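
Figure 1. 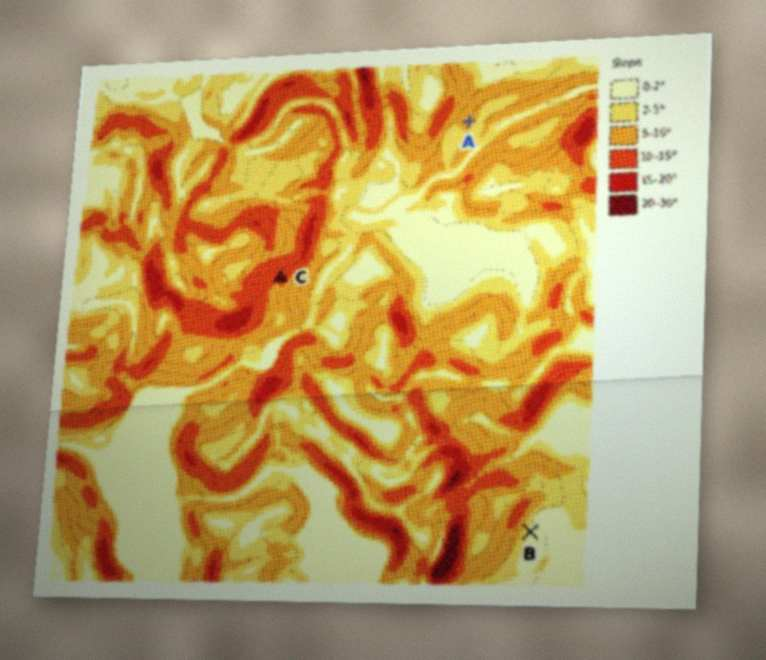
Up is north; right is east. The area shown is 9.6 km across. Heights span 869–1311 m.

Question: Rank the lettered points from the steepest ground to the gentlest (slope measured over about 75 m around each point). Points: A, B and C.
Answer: C A B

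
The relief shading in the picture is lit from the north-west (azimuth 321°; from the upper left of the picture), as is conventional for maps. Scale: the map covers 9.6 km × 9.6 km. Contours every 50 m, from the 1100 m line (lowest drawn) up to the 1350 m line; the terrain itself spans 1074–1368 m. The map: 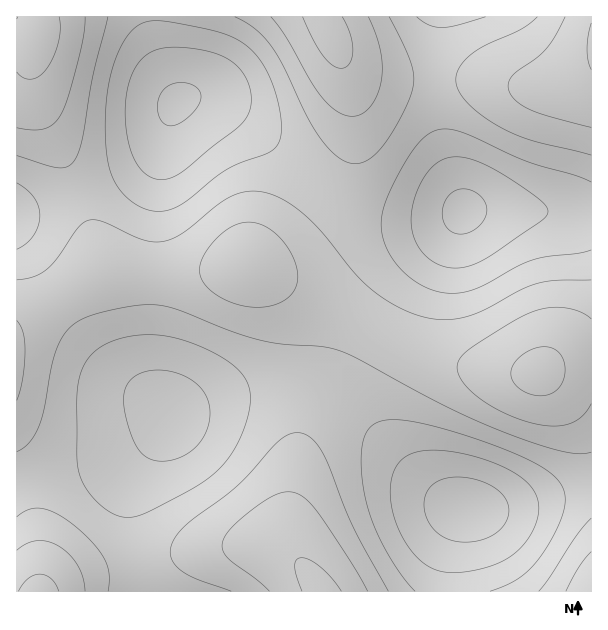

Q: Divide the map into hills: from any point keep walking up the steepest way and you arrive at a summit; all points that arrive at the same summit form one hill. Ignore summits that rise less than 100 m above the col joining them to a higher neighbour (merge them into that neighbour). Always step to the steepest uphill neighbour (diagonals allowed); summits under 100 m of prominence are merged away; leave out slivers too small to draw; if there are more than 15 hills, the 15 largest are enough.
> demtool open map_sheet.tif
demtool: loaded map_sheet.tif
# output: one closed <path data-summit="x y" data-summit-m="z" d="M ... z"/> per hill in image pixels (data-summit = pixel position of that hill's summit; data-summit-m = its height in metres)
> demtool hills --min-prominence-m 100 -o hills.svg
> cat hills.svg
<path data-summit="539 372" data-summit-m="1362" d="M204 98l-19 0-8 4-20 45-8 10-14 11-55 25-64 20 0 269 79-16 28-9 26-17 19-18 3-8 44-16 55-12 33 0 18 5 18 9 12 9 71 72 22 18 18 9 41 0 79-21 9 0 1-271-76-6-45 0-27 7-19 1-33-1-24-5-35-14-90-78-22-16z"/><path data-summit="321 591" data-summit-m="1362" d="M303 386l-33 0-27 5-28 7-45 16 0 5-6 12-26 39-8 22 2 47 12 53 302-1 2-30 6-27 9-21 5-4-16-5-20-14-32-31-38-41-23-18-18-9z"/><path data-summit="329 30" data-summit-m="1364" d="M438 16l-283 0-1 11 4 23 19 52 8-4 19 0 24 11 42 33 44 40 33 23 34 11 44 2 19-1 19-5 0-6-19-56-8-34-2-68z"/><path data-summit="591 45" data-summit-m="1354" d="M591 16l-152 1-5 31 2 68 8 34 20 61 52-1 59 6 17-1z"/><path data-summit="38 32" data-summit-m="1368" d="M153 16l-137 1 1 195 46-13 53-21 24-14 17-17 9-18 8-22 2-3 0-8-18-46z"/><path data-summit="39 591" data-summit-m="1364" d="M167 422l-18 18-26 17-28 9-44 8-35 9 1 109 127-1-12-52-2-47 8-22 26-39z"/><path data-summit="591 591" data-summit-m="1346" d="M591 487l-9 0-79 21-35 0-5 5-9 21-6 27-2 30 145 1z"/>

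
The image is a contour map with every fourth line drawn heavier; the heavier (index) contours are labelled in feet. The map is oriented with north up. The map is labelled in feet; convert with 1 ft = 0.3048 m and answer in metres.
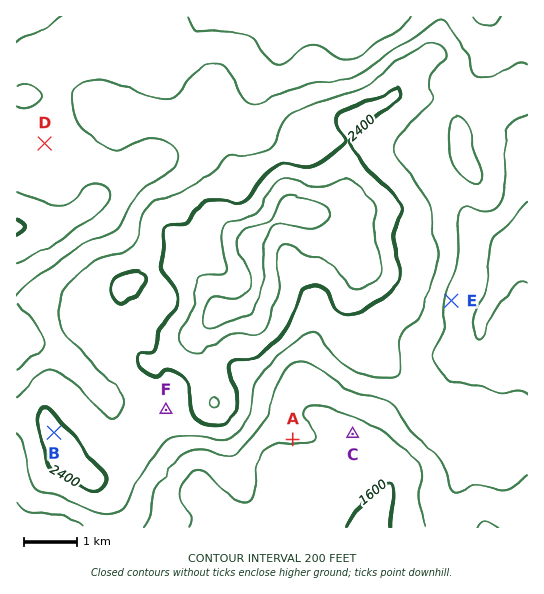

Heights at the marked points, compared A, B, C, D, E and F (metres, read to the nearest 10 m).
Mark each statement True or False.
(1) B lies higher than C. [True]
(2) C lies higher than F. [False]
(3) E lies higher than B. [False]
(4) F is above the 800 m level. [False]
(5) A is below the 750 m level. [True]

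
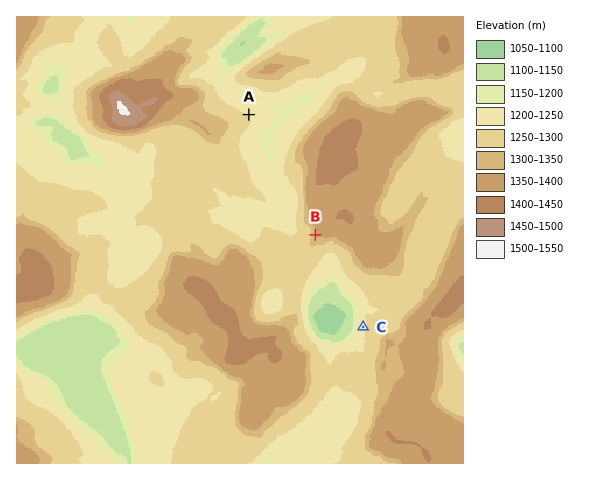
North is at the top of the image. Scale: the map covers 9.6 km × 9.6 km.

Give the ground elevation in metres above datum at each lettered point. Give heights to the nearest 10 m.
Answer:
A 1230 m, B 1350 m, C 1210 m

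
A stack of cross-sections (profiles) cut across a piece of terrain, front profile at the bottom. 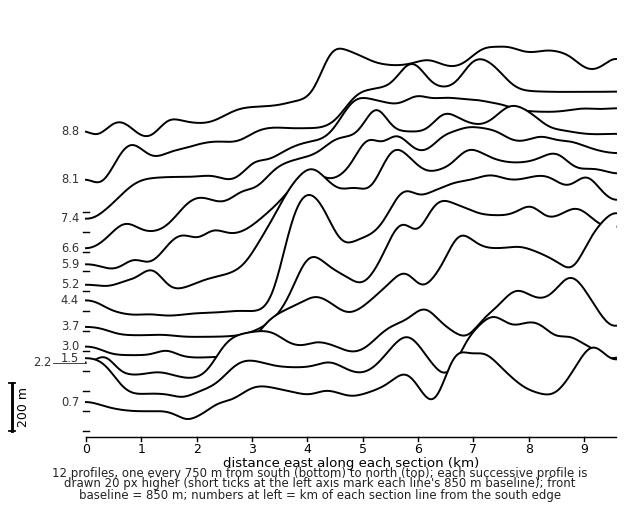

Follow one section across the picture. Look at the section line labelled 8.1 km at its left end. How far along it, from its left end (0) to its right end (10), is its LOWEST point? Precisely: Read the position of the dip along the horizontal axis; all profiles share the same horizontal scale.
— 0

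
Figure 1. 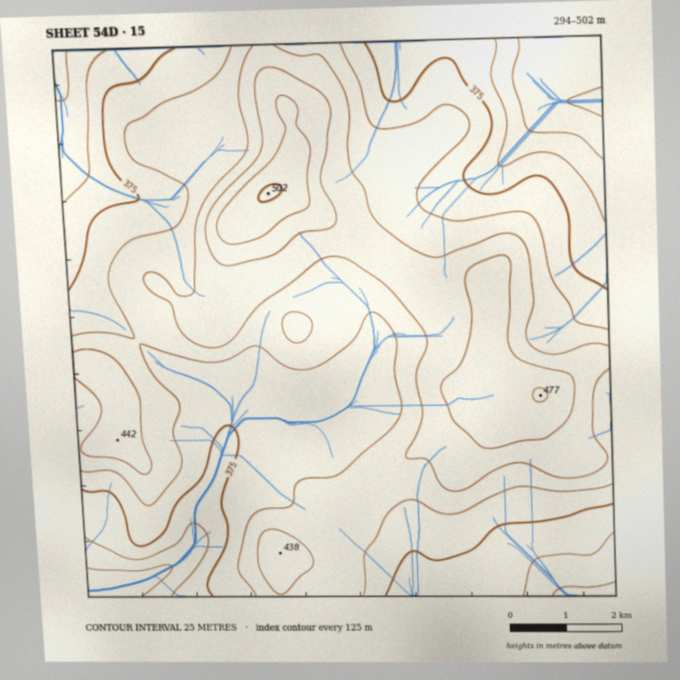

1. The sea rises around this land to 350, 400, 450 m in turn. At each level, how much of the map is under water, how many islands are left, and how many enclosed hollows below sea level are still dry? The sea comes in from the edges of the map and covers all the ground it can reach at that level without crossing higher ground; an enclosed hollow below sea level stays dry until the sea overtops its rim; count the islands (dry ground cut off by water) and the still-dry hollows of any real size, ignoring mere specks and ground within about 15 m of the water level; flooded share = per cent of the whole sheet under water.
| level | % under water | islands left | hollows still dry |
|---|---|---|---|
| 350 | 9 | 0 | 0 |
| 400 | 47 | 0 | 0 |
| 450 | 91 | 2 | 0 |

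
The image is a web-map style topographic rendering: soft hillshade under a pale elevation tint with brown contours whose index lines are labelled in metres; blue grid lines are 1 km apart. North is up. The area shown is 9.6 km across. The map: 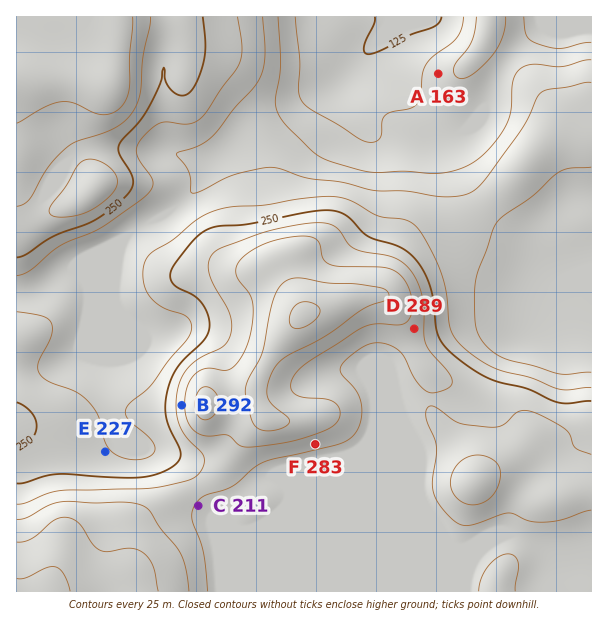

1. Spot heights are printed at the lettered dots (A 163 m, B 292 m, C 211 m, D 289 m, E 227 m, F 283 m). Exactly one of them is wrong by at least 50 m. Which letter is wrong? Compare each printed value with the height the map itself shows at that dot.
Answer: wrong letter C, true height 273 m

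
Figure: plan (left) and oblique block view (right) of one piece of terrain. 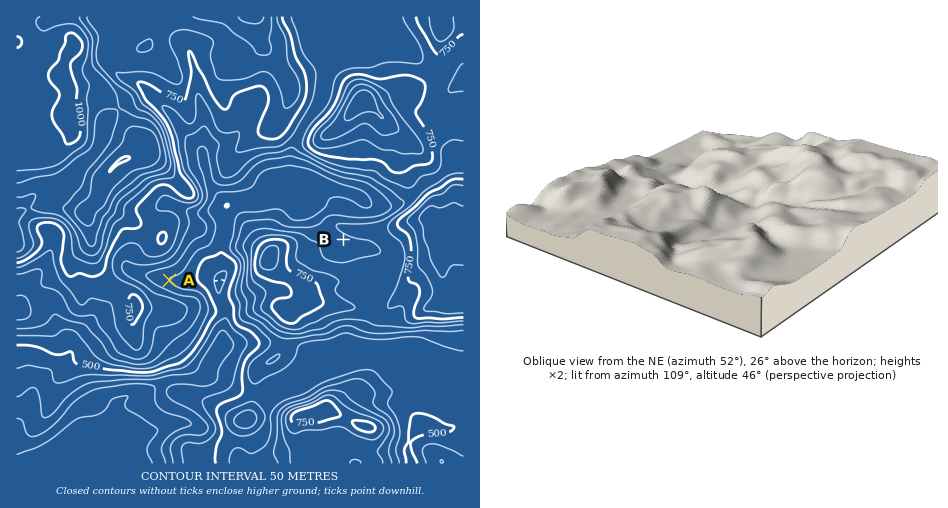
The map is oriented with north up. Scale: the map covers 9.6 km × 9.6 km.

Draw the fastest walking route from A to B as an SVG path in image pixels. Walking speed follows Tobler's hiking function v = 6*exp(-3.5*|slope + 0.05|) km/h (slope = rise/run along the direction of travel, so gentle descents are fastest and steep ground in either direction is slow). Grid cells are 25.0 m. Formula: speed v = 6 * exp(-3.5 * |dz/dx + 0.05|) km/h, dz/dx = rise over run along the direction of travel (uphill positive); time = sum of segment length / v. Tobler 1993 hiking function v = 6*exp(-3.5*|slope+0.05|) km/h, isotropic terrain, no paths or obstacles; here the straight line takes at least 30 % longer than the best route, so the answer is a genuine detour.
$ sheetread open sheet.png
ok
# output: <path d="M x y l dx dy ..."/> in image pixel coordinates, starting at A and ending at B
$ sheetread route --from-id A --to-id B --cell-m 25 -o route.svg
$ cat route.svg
<path d="M169 280l16-7 15-15 7-3 3 0 17-9 12-12 5-3 58 0 5 3 13 0 9 4 8 0 3 1 3 0"/>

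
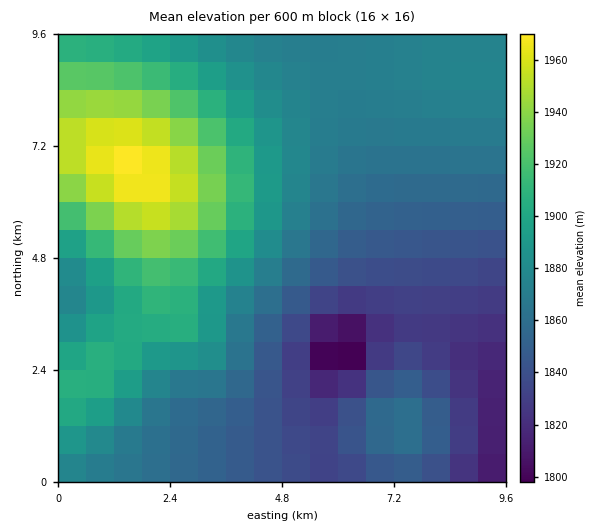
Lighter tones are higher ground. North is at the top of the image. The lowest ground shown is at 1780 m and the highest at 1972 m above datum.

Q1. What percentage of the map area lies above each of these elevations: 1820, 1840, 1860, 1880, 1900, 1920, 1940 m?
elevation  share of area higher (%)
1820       96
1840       81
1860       62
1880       36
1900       24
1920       13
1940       8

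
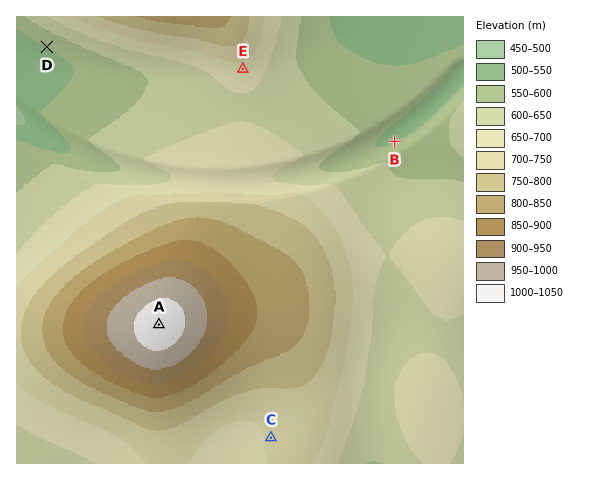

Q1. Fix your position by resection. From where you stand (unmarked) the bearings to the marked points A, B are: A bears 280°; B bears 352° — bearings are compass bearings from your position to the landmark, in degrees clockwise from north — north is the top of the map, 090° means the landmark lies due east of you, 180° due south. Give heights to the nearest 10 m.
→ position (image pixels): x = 427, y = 372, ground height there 670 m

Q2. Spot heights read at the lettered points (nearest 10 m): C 710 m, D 550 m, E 680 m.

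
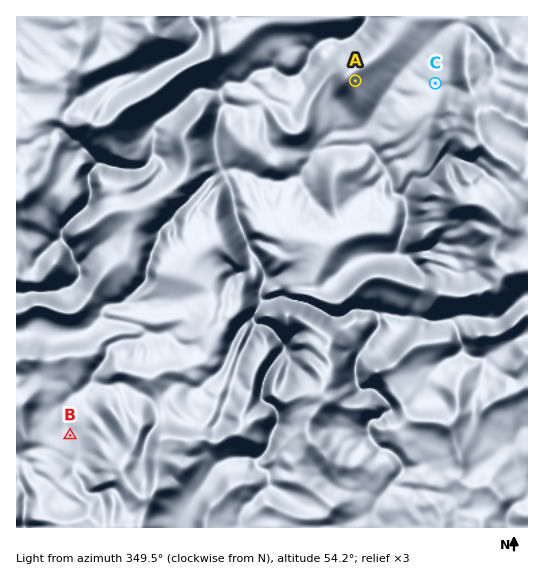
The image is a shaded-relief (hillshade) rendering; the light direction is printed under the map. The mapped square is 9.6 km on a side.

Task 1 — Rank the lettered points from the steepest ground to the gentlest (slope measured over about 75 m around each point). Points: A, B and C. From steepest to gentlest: A C B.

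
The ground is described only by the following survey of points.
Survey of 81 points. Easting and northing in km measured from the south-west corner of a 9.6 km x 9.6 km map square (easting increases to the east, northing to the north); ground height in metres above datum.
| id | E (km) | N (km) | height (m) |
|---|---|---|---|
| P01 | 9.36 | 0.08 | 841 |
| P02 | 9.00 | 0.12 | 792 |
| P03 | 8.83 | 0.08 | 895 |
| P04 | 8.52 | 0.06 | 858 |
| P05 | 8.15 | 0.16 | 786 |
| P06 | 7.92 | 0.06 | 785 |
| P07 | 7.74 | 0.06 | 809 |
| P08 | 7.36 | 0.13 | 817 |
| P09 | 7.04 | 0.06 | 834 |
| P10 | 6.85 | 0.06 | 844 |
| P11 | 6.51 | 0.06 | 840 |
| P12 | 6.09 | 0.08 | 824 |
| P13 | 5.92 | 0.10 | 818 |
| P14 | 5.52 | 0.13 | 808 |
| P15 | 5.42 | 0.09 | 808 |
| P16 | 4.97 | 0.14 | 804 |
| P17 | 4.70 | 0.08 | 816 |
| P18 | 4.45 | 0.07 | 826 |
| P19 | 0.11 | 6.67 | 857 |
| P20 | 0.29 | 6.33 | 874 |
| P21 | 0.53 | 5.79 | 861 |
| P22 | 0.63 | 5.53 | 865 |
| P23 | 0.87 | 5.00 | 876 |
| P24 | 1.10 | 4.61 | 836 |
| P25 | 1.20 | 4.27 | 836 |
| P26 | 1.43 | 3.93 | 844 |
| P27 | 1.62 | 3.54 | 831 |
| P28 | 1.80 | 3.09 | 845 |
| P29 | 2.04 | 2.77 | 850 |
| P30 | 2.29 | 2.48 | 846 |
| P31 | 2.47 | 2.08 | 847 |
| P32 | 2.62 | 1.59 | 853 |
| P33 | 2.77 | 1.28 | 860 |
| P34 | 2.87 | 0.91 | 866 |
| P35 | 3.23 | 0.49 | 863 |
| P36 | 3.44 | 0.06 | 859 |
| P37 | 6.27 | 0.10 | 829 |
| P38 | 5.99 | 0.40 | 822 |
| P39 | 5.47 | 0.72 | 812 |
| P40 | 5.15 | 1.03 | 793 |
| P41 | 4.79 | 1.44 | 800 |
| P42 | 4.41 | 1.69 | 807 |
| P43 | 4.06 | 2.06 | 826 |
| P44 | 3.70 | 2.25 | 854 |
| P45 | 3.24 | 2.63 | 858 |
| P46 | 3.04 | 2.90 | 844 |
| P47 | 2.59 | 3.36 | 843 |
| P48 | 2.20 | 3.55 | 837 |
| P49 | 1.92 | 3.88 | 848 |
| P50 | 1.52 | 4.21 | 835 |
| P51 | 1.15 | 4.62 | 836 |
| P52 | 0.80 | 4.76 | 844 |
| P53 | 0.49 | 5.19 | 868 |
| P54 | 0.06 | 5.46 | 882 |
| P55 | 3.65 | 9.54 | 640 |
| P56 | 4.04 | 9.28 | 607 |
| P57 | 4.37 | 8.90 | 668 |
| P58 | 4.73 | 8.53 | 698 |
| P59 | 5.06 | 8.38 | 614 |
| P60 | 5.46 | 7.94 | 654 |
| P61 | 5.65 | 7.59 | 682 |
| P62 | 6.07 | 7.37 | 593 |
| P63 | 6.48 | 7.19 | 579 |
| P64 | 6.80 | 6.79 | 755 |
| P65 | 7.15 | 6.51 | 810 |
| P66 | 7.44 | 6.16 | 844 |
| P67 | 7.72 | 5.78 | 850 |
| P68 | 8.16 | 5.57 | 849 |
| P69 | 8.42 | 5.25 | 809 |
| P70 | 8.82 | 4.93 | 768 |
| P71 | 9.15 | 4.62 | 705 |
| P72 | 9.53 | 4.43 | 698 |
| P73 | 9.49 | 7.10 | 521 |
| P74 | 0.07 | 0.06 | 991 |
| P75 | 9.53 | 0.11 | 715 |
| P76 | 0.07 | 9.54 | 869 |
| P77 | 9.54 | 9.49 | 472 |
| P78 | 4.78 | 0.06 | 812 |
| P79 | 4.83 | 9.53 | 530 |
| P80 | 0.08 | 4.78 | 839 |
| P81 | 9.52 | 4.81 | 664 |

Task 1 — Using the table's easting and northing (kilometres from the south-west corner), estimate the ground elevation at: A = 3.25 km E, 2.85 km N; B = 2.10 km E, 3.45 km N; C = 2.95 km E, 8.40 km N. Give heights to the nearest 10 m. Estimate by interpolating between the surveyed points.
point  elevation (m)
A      850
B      840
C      860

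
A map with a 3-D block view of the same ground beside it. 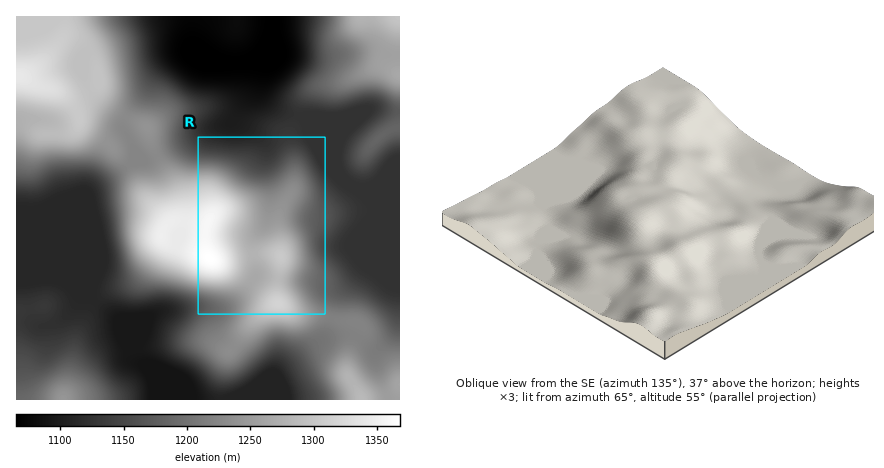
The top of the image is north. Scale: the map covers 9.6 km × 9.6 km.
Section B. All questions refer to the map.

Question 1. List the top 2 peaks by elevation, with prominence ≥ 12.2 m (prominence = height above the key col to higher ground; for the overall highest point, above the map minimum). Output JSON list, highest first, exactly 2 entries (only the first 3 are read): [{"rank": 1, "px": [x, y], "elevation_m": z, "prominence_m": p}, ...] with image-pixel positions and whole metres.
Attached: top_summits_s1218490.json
[{"rank": 1, "px": [210, 258], "elevation_m": 1368, "prominence_m": 303}, {"rank": 2, "px": [278, 304], "elevation_m": 1316, "prominence_m": 38}]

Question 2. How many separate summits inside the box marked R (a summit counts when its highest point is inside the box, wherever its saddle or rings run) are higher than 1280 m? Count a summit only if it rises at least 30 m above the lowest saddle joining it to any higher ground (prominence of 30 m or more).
2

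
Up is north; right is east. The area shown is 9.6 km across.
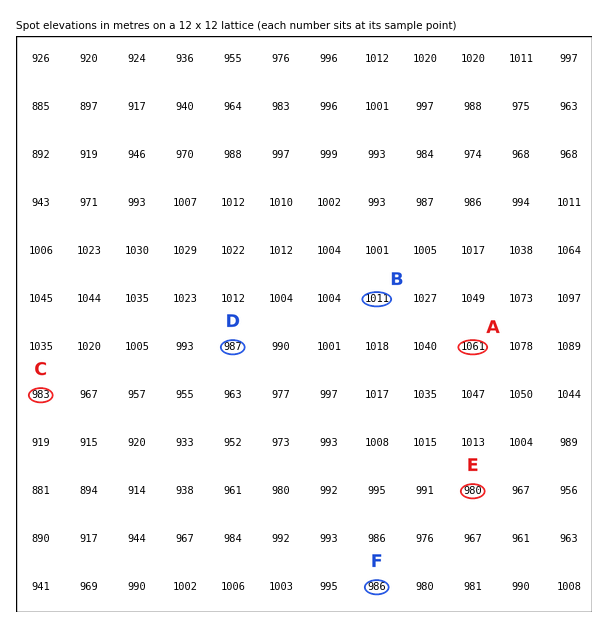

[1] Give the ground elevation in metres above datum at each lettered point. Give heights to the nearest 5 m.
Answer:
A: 1060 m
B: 1010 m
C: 985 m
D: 985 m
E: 980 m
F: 985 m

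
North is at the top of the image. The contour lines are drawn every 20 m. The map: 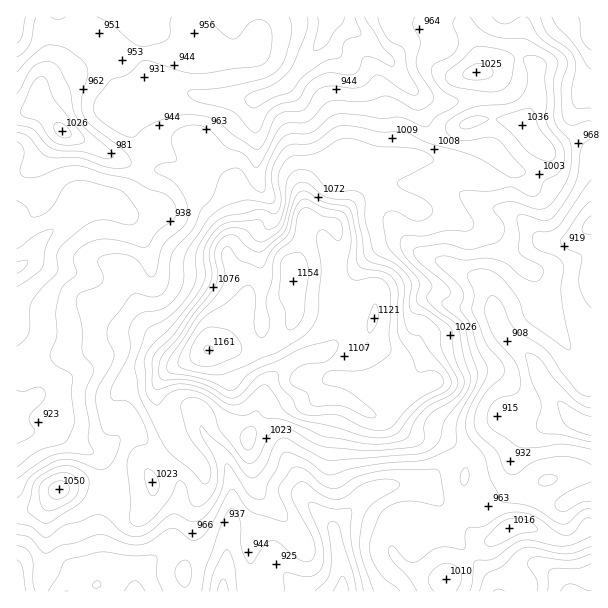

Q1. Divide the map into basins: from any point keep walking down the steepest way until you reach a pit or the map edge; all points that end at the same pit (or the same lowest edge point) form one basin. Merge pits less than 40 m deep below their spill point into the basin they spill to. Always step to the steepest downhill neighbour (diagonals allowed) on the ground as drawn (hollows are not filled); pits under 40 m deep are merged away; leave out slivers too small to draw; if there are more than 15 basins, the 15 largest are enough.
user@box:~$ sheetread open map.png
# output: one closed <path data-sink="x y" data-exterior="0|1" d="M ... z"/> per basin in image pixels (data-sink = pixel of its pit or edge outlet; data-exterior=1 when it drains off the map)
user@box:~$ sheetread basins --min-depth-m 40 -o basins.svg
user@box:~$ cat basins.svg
<path data-sink="591 426" data-exterior="1" d="M527 60l-18 0-21 12-8 0 6 1 8 11 2 24 3 11-20 1-16 6-3 20-7 22-13-6-15-4-42 5-29-12-12 0-13 9-17 17-5 8-3 13 2 24-4 21-2 12-8 15 0 12 4 2 42 6 12 8 24 7 0 12-4 10-3 20-7 7-12 6-24 7-20 10 19 20 16 0 9 3 27 16 15 4 12 10 9 4 23 2 10 3 9 6 7 7 6 12 0 60 10 12 9 5 9-1 13-11 8-3 12 0 24 12 18 3 7-3 11-10 5-1 0-396-7-1-34 20-9-2-13-13-7-10 14-27 2-29-5-7z"/><path data-sink="330 17" data-exterior="1" d="M462 16l-445 0-1 95 8 1 14-8 27 29 61 30 20 6 16 0 15 6 35 35 14 21 3 9-1 18 7 17 11 15 0 10-4 6 6-4 27 0 10-4 7-10 0-18 8-15 4-21 0-36 3-13 5-8 17-17 13-9 12 0 29 12 42-5 27 8 8-20 3-20 16-6 20-1-3-11-2-24-8-11-10-1 4-3-2-16-15-29z"/><path data-sink="17 267" data-exterior="1" d="M38 104l-9 6-13 3 1 398 9 0 15-5 18-16 22-8 23 0 30-6 16 2 1-5 27-27-21-44-1-9 2-10 18-17 13-5 20-12 7-1 13-15 17-33 0-10-11-15-7-17 1-18-5-12-12-18-29-30-15-10-22-1-20-6-61-30z"/><path data-sink="342 591" data-exterior="1" d="M305 378l-4 2-5 12-8 8-16 8-13 9-11 20 0 16 5 26 7 18 0 7-10 39 0 17 6 22 0 9 188 1 1-11 29-29 14-10-12-6-10-12 0-60-3-8-10-11-9-6-10-3-23-2-9-4-12-10-15-4-27-16-9-3-16 0z"/><path data-sink="222 591" data-exterior="1" d="M294 283l-2 1 0 10 3 9 0 12-7 15-13 14-14 6-52-1-11 7-27 12-14 18 0 16 17 36 26 27 5 11-1 12-10 19-1 32-9 28 0 20 2 5 70-1 0-9-6-22 0-17 10-39 0-7-7-18-5-26 0-16 11-20 13-9 16-8 8-8 5-12 4-4 43-16 12-6 7-7 3-20 4-10 0-13-24-6-12-8-27-2z"/><path data-sink="17 591" data-exterior="1" d="M179 445l-28 28-1 5-16-2-30 6-23 0-22 8-18 16-15 5-9 0-1 80 169 1-1-25 9-28 1-32 10-19 1-12-5-11z"/><path data-sink="591 32" data-exterior="1" d="M591 16l-128 1 0 7 15 29 2 16-3 4 11-1 21-12 18 0 9 6 0 32-14 27 7 10 16 15 10-2 30-18 7-1z"/><path data-sink="572 591" data-exterior="1" d="M527 526l-17 2-28 18-37 35 0 10 146 1 1-64-5 0-14 12-13 1z"/>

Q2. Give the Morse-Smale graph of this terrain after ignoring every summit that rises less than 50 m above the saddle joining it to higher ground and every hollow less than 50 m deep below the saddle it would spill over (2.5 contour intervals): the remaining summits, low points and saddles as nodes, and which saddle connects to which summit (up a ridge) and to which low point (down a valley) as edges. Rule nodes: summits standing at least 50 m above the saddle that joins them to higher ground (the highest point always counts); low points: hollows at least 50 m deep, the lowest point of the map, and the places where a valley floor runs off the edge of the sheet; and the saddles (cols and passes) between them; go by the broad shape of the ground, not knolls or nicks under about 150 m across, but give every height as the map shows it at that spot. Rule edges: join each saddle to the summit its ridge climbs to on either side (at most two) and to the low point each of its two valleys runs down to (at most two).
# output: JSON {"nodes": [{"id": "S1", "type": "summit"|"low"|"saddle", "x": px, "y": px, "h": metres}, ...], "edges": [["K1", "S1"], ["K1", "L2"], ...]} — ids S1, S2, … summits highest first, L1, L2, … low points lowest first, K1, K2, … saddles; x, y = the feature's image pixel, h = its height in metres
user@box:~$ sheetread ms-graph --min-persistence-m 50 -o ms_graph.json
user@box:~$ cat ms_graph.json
{"nodes": [
{"id": "S1", "type": "summit", "x": 209, "y": 350, "h": 1161},
{"id": "S2", "type": "summit", "x": 59, "y": 491, "h": 1050},
{"id": "S3", "type": "summit", "x": 62, "y": 131, "h": 1026},
{"id": "L1", "type": "low", "x": 591, "y": 426, "h": 866},
{"id": "L2", "type": "low", "x": 329, "y": 17, "h": 867},
{"id": "L3", "type": "low", "x": 341, "y": 591, "h": 872},
{"id": "L4", "type": "low", "x": 17, "y": 267, "h": 876},
{"id": "L5", "type": "low", "x": 591, "y": 32, "h": 884},
{"id": "L6", "type": "low", "x": 572, "y": 591, "h": 892},
{"id": "K1", "type": "saddle", "x": 402, "y": 386, "h": 1084},
{"id": "K2", "type": "saddle", "x": 512, "y": 183, "h": 1001},
{"id": "K3", "type": "saddle", "x": 107, "y": 482, "h": 986},
{"id": "K4", "type": "saddle", "x": 572, "y": 539, "h": 983},
{"id": "K5", "type": "saddle", "x": 470, "y": 555, "h": 982},
{"id": "K6", "type": "saddle", "x": 464, "y": 510, "h": 975},
{"id": "K7", "type": "saddle", "x": 591, "y": 129, "h": 967},
{"id": "K8", "type": "saddle", "x": 141, "y": 168, "h": 956}],
"edges": [["K1", "S1"], ["K1", "L2"], ["K1", "L1"], ["K2", "S1"], ["K2", "L2"], ["K2", "L1"], ["K3", "S1"], ["K3", "S2"], ["K3", "L3"], ["K3", "L4"], ["K4", "S1"], ["K4", "L1"], ["K4", "L6"], ["K5", "S1"], ["K5", "L3"], ["K5", "L6"], ["K6", "S1"], ["K6", "L1"], ["K6", "L3"], ["K7", "S1"], ["K7", "L1"], ["K7", "L5"], ["K8", "S1"], ["K8", "S3"], ["K8", "L2"], ["K8", "L4"]]}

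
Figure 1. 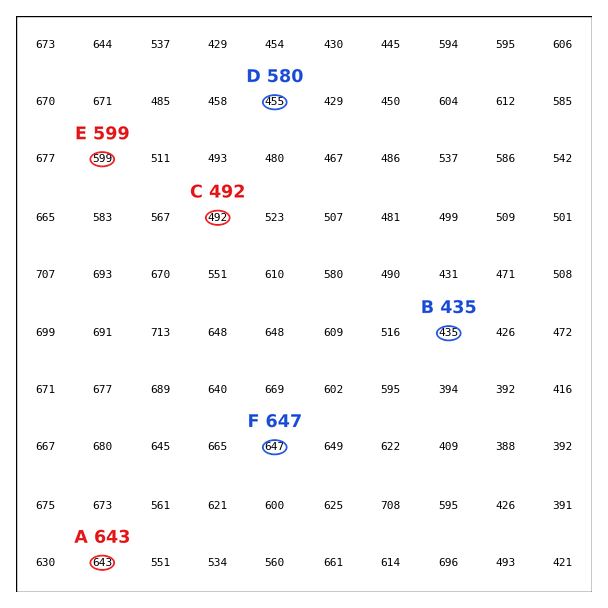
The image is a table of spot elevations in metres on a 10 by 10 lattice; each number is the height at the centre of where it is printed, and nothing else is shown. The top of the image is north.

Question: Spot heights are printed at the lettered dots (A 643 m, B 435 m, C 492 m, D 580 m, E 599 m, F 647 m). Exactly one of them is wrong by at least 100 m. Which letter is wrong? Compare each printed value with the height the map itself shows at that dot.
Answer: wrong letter D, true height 455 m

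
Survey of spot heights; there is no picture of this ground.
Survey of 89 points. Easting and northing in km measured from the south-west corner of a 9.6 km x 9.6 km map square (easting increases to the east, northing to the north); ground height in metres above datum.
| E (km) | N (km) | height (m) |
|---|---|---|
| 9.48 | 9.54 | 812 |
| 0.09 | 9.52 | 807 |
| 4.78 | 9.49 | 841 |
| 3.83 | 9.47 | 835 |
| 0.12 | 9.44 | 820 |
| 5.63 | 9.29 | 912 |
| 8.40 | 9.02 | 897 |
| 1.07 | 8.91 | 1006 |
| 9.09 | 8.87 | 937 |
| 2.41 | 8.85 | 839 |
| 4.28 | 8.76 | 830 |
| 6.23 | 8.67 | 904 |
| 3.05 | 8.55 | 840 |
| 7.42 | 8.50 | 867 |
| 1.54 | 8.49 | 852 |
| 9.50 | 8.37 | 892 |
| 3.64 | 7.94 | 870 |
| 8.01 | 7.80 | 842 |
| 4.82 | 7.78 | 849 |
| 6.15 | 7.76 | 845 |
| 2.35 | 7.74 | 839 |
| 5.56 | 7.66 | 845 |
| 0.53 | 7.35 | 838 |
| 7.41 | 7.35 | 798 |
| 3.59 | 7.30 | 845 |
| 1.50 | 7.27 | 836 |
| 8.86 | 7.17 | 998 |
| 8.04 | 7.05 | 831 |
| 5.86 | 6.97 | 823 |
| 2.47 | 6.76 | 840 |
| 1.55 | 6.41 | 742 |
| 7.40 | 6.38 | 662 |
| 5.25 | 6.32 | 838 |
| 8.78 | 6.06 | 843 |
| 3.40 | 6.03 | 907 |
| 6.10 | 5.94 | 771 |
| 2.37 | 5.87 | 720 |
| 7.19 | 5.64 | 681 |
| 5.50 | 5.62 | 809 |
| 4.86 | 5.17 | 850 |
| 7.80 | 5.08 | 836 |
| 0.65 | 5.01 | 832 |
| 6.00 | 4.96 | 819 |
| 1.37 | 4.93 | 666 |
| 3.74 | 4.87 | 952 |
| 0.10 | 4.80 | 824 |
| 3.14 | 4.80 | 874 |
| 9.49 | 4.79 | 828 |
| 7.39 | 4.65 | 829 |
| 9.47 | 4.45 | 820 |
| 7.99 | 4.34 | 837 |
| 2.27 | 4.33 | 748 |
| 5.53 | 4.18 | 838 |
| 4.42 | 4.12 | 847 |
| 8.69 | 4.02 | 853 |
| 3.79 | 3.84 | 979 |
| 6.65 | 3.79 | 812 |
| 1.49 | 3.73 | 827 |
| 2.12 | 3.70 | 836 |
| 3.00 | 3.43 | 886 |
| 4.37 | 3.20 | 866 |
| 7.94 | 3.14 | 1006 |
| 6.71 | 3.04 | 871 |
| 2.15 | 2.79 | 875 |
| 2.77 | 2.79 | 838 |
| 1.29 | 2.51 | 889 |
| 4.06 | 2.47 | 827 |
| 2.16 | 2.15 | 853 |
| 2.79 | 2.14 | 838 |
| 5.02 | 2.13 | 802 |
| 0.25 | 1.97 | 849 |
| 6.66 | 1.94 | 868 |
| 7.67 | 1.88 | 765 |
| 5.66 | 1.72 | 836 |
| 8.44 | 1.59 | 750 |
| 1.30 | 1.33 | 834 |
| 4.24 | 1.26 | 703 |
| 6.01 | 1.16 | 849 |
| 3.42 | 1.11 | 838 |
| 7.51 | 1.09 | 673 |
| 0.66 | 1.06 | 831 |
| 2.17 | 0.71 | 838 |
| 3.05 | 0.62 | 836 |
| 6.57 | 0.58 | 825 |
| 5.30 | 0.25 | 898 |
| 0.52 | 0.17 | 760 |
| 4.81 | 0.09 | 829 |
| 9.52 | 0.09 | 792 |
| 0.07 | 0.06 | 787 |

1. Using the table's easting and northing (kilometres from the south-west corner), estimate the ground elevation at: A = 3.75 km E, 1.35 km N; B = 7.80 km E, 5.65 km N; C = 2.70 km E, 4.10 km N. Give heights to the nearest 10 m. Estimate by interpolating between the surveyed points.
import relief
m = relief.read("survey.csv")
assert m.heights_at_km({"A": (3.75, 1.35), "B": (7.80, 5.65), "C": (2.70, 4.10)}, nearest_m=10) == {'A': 820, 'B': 780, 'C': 840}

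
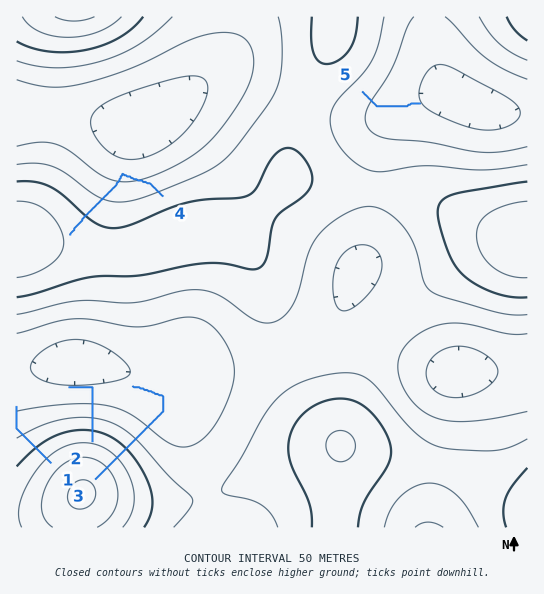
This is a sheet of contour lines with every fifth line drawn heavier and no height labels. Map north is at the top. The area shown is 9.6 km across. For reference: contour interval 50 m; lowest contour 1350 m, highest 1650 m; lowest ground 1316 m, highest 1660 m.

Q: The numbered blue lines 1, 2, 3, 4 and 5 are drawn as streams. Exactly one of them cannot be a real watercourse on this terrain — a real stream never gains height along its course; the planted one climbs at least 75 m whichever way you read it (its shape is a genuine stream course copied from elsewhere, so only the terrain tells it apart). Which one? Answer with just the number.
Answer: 4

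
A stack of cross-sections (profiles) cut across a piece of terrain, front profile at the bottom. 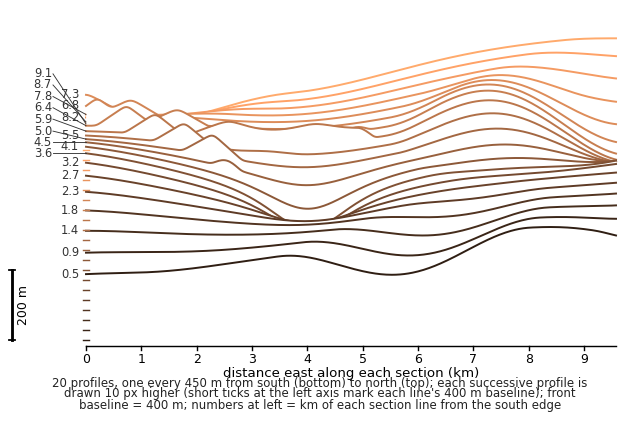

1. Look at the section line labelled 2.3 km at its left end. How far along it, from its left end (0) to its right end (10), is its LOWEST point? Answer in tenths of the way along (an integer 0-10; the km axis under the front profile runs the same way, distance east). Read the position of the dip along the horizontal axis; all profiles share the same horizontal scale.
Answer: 4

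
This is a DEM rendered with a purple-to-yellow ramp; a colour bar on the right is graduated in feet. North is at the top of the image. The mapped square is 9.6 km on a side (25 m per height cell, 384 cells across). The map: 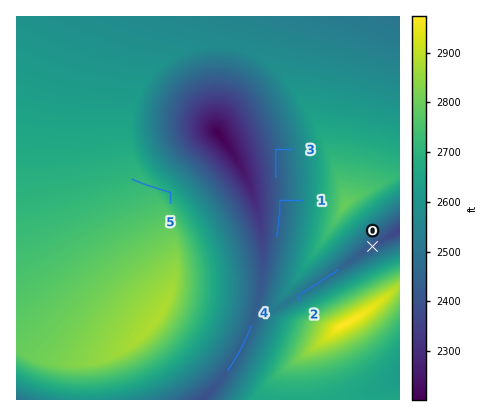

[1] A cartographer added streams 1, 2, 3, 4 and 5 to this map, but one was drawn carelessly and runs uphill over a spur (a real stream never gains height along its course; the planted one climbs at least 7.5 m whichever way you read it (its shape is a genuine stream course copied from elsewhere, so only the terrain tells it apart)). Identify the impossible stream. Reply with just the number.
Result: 5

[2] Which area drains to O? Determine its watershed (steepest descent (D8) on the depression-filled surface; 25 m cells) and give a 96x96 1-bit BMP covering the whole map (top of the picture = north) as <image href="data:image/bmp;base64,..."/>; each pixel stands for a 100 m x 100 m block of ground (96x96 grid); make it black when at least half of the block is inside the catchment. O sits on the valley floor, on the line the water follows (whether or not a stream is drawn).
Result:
<image width="96" height="96" href="data:image/bmp;base64,Qk2+BAAAAAAAAD4AAAAoAAAAYAAAAGAAAAABAAEAAAAAAIAEAAATCwAAEwsAAAIAAAAAAAAA////AAAAAAAAAAAAAAAAAAAAAAAAAAAAAAAAAAAAAAAAAAAAAAAAAAAAAAAAAAAAAAAAAAAAAAAAAAAAAAAAAAAAAAAAAAAAAAAAAAAAAAAAAAAAAAAAAAAAAAAAAAAAAAAAAAAAAAAAAAAAAAAAAAAAAAAAAAAAAAAAAAAAAAAAAAAAAAAAAAAAAAAAAAAAAAAAAAAAAAAAAAAAAAAAAAAAAAAAAAAAAAAAAAAAAAAAAAAAAAAAAAAAAAAAAAAAAAAAAAAAAAAAAAAAAAAAAAAAAAAAAAAAAAAAAAAAAAAAAAAAAAAAAAA/gAAAAAAAAAAAAA//4AAAAAAAAAAAAD//+AAAAAAAAAAAAH///gAAAAAAAAAAAH///wAAAAAAAAAAAH///8AAAAAAAAAAAH///+AAAAAAAAAAAD////AAAAAAAAAAAB////gAAAAAAAAAAA////4AAAAAAAAAAA////8AAAAAAAAAAAf///8AAAAAAAAAAAP///8AAAAAAAAAAAH///4AAAAAAAAAAAH///wAAAAAAAAAAAD///gAAAAAAAAAAAB///AAAAAAAAAAAAA//+AAAAAAAAAAAAA//8AAAAAAAAAAAAAf/4AAAAAAAAAAAAAP/4AAAAAAAAAAAAAP/wAAAAAAAAAAAAAH/gAAAAAAAAAAAAAD/AAAAAAAAAAAAAAD+AAAAAAAAAAAAAAB8AAAAAAAAAAAAAAA4AAAAAAAAAAAAAAAwAAAAAAAAAAAAAAAAAAAAAAAAAAAAAAAAAAAAAAAAAAAAAAAAAAAAAAAAAAAAAAAAAAAAAAAAAAAAAAAAAAAAAAAAAAAAAAAAAAAAAAAAAAAAAAAAAAAAAAAAAAAAAAAAAAAAAAAAAAAAAAAAAAAAAAAAAAAAAAAAAAAAAAAAAAAAAAAAAAAAAAAAAAAAAAAAAAAAAAAAAAAAAAAAAAAAAAAAAAAAAAAAAAAAAAAAAAAAAAAAAAAAAAAAAAAAAAAAAAAAAAAAAAAAAAAAAAAAAAAAAAAAAAAAAAAAAAAAAAAAAAAAAAAAAAAAAAAAAAAAAAAAAAAAAAAAAAAAAAAAAAAAAAAAAAAAAAAAAAAAAAAAAAAAAAAAAAAAAAAAAAAAAAAAAAAAAAAAAAAAAAAAAAAAAAAAAAAAAAAAAAAAAAAAAAAAAAAAAAAAAAAAAAAAAAAAAAAAAAAAAAAAAAAAAAAAAAAAAAAAAAAAAAAAAAAAAAAAAAAAAAAAAAAAAAAAAAAAAAAAAAAAAAAAAAAAAAAAAAAAAAAAAAAAAAAAAAAAAAAAAAAAAAAAAAAAAAAAAAAAAAAAAAAAAAAAAAAAAAAAAAAAAAAAAAAAAAAAAAAAAAAAAAAAAAAAAAAAAAAAAAAAAAAAAAAAAAAAAAAAAAAAAAAAAAAAAAAAAAAAAAAAAAAAAAAAAAAAAAAAAAAAAAAAAAAAAAAAAAAAAAAAAAAAAAAAAAAAAAAAAAAAAAAAAAAAAAAAAAAAAAAAAAAAAAAAAAAAAAAAAAAAAAAAAAAAAAAAAAAAAA="/>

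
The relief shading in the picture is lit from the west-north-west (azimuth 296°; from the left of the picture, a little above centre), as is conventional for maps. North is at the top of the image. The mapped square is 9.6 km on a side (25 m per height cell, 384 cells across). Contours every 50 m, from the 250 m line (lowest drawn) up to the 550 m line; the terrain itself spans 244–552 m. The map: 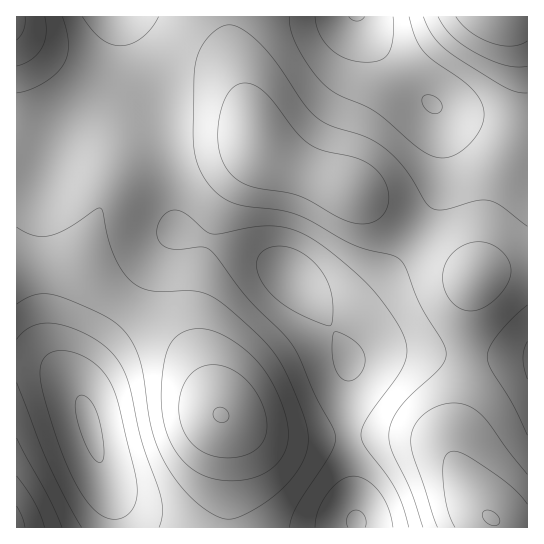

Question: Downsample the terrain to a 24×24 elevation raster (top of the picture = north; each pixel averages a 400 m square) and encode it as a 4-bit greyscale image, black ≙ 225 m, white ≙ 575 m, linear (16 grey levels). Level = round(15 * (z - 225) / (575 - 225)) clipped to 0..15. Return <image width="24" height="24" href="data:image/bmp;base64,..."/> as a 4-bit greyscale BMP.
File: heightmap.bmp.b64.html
<image width="24" height="24" href="data:image/bmp;base64,Qk2WAQAAAAAAAHYAAAAoAAAAGAAAABgAAAABAAQAAAAAACABAAATCwAAEwsAABAAAAAAAAAAAAAAABEREQAiIiIAMzMzAERERABVVVUAZmZmAHd3dwCIiIgAmZmZAKqqqgC7u7sAzMzMAN3d3QDu7u4A////ALlkNFZ4h2QhE2nO7adTI1eIiHUyJHrN3JYyI2iaqodTRovMynUxJHm8y6hlV5vLuWQhJIve3KhlZ5u7qFMRJZve3KdUV5qql1MSNpvd25ZERXiZh0MjR5vMuoVDNWeIdlREZ5q7qGUzNGeIdmVmeJmZhlQzRWeZh3d4iIiIZTM0VniqmIiIh3d2UyI0VnmrqYiIh2ZlQyNGd4mqqYiIdmVVVEVoiIiZmHd4dmVmZmeaqYiIiGZ3d2ZniZqruod3d2Znd2Z5q7u7qXZnd2Znd2eJvLqqmGVWdmZmZmeKu7mIdlRFZnZmZmeJu6h2ZUNFZ4dmZmeJqodlVENFeJh2ZmeJmXZUREVnmbl2Vmd4iGUzI1aKu8l1RVZ3d2QyI1i83Q=="/>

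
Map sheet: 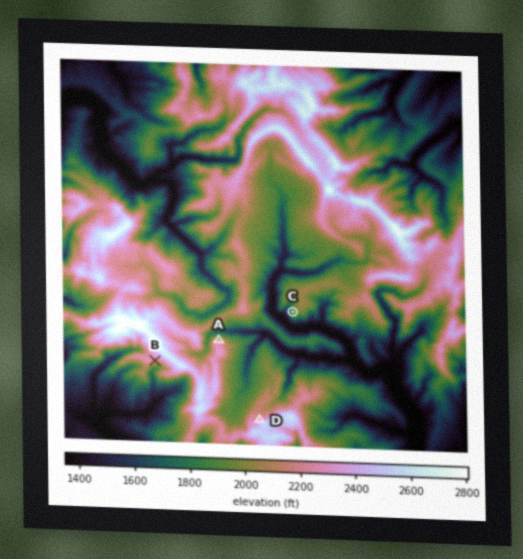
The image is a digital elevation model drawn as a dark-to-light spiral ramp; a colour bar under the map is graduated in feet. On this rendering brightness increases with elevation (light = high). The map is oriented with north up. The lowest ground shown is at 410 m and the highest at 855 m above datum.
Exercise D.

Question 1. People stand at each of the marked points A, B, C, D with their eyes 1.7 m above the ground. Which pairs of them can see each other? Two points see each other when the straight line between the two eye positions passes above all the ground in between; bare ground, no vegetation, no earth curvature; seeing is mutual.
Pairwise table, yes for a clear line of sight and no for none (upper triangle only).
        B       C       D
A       no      yes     no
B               no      no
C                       yes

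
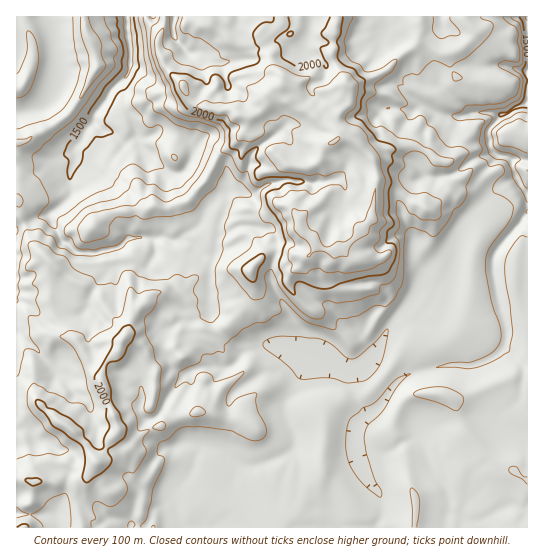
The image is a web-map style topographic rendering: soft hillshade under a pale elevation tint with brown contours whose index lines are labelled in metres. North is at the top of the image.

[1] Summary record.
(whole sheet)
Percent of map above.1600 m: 93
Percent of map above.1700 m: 84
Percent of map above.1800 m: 45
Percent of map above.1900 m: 25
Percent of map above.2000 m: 13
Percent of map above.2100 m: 7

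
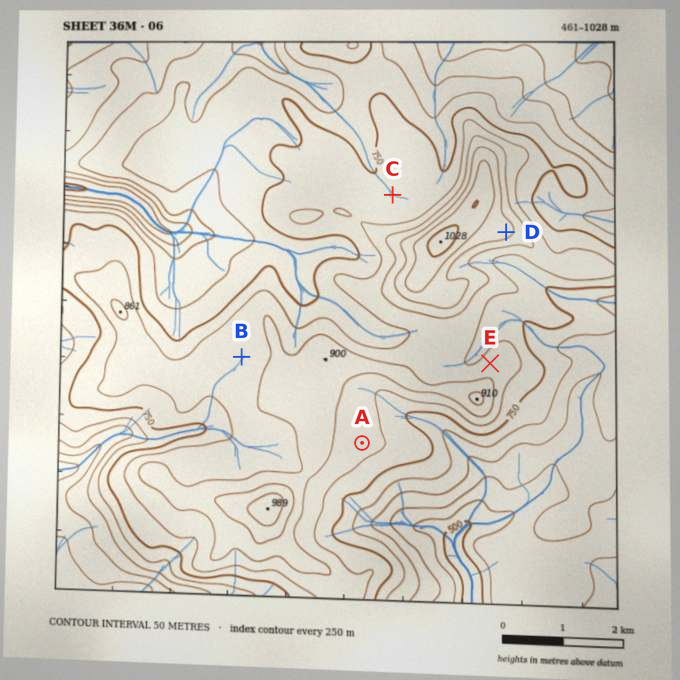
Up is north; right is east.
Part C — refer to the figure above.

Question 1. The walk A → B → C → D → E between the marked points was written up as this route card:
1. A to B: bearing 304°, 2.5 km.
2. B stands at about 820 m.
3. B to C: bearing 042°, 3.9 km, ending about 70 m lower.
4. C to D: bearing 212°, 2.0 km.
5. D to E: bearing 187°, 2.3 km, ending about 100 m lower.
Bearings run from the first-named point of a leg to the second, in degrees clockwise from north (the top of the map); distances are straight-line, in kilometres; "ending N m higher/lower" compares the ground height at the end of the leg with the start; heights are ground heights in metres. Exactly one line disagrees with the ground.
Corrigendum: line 4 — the bearing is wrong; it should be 108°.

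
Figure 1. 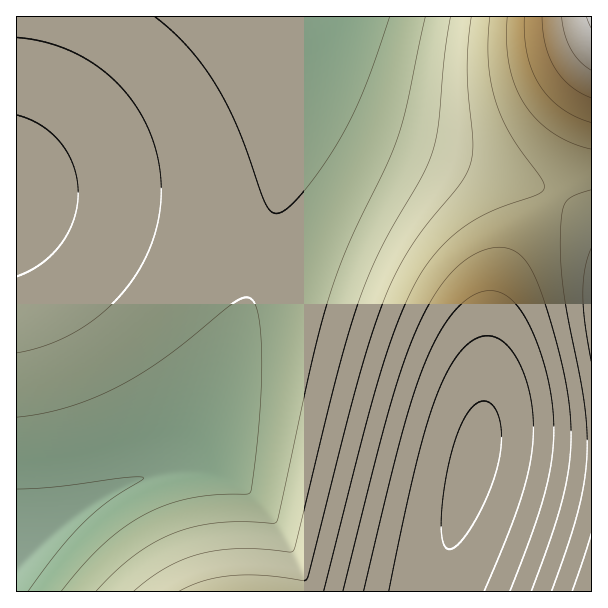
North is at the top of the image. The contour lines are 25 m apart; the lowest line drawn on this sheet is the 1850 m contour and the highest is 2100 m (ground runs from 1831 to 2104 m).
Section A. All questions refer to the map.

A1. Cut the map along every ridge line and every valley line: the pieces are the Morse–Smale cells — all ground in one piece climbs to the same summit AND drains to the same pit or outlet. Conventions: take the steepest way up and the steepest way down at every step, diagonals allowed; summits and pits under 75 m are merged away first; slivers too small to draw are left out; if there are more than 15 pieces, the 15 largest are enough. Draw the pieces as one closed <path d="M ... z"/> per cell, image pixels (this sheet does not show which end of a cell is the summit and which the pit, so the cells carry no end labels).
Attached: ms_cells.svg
<path d="M302 16l-2 59-6 53-23 100-30 95-21 54-18 40-24 48-4 5 26-1 15 3 18 8 15 10 17 17 21 32 18 37 4 16 283 0 1-370-20-17-23-15-159-51-30-12-27-15-17-17-9-21z"/><path d="M300 16l-284 1 1 575 290-1-3-15-18-37-21-32-17-17-15-10-18-8-15-3-26 1 4-5 42-88 21-54 30-95 17-67 7-44 6-67z"/><path d="M591 16l-288 0-1 20 4 30 10 29 10 11 19 14 45 19 159 51 42 32z"/>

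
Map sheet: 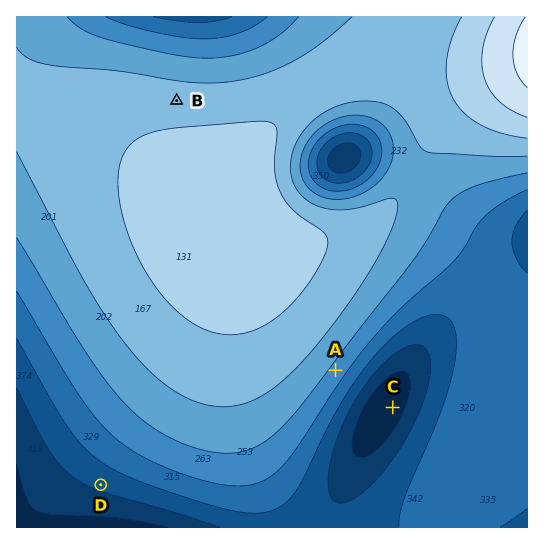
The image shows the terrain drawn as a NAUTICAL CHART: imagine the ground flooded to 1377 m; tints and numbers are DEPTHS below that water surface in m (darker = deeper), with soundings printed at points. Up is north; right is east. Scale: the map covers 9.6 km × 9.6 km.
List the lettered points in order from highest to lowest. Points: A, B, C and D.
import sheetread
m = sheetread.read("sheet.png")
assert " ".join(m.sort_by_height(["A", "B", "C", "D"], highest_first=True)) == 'B A D C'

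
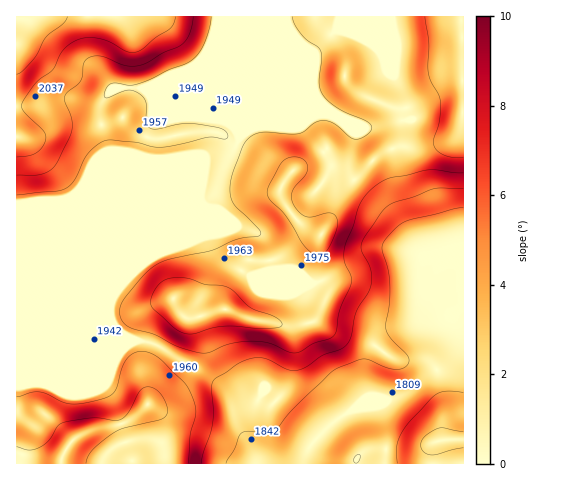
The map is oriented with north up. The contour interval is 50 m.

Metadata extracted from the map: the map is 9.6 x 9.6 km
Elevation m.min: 1800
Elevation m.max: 2130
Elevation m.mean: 1940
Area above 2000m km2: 13.4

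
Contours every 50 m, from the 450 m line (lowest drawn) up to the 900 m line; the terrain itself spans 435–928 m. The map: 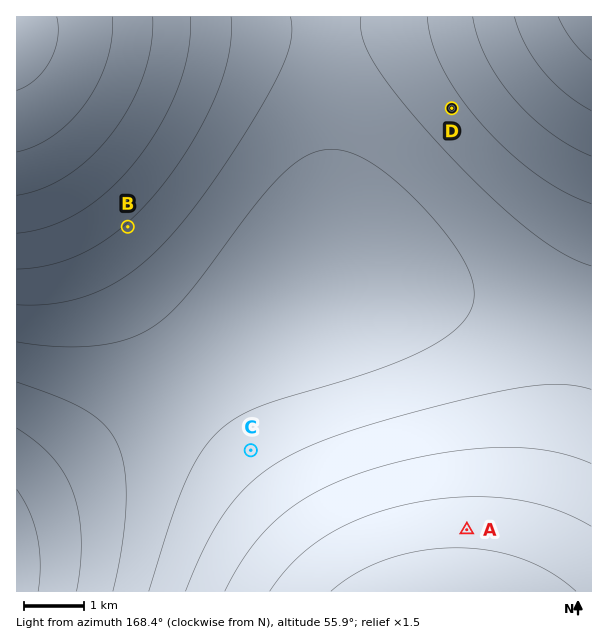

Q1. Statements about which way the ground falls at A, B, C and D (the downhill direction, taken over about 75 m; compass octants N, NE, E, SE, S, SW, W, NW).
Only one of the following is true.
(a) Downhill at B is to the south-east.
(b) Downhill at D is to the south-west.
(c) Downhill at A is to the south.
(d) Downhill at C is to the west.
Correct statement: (c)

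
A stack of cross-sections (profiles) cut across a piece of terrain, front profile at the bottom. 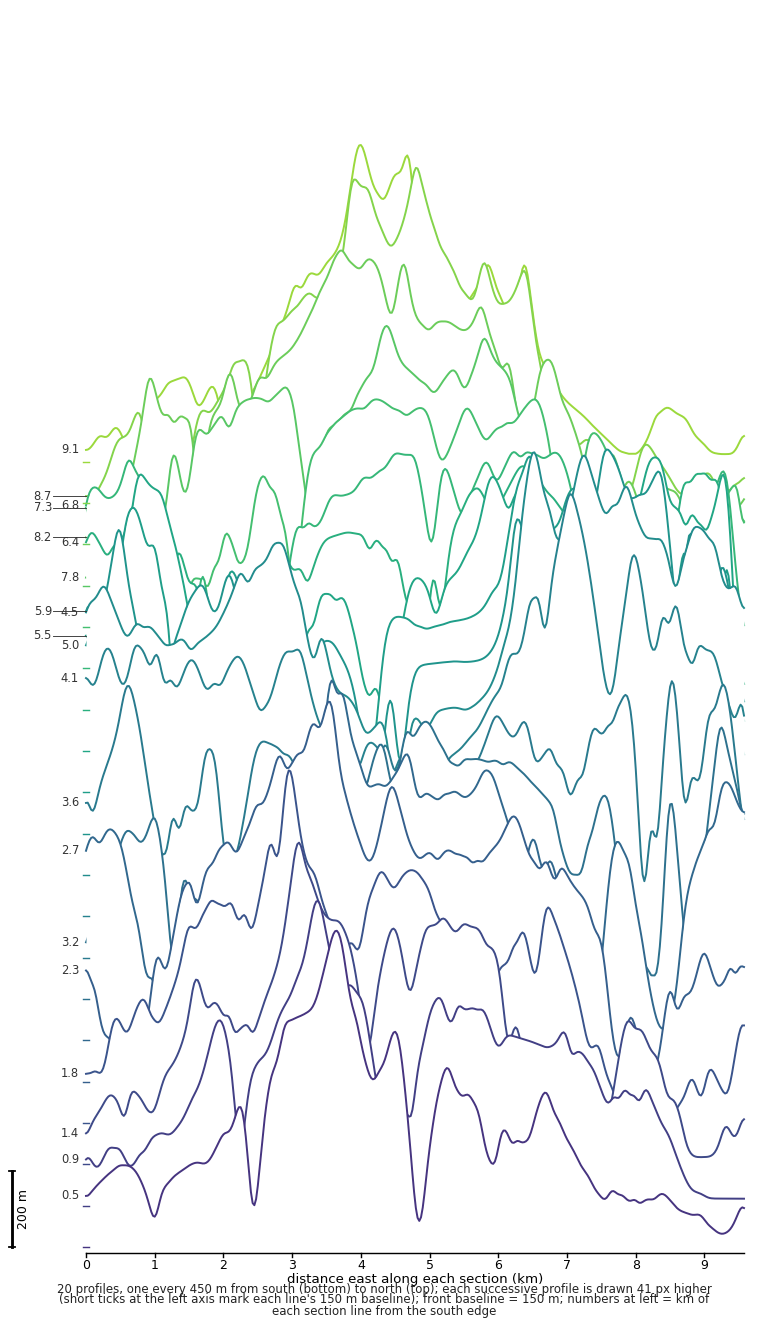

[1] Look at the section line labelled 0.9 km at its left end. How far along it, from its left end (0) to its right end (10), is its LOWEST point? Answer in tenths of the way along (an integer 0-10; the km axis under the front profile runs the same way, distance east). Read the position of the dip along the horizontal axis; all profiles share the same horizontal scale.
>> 10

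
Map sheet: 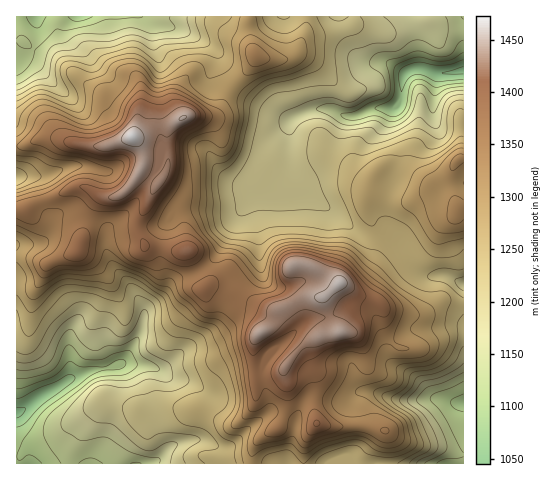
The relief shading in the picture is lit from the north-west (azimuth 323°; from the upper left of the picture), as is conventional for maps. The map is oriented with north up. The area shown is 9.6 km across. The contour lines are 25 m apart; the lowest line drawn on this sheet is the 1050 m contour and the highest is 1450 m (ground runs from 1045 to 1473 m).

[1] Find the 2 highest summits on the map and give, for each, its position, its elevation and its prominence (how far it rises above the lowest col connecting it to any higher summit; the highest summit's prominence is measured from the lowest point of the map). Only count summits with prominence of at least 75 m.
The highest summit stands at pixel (132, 137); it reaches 1473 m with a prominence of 428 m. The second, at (340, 284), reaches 1463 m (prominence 101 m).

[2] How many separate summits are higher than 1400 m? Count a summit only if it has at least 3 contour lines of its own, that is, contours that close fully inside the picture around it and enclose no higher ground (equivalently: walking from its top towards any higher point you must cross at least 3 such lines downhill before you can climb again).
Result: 2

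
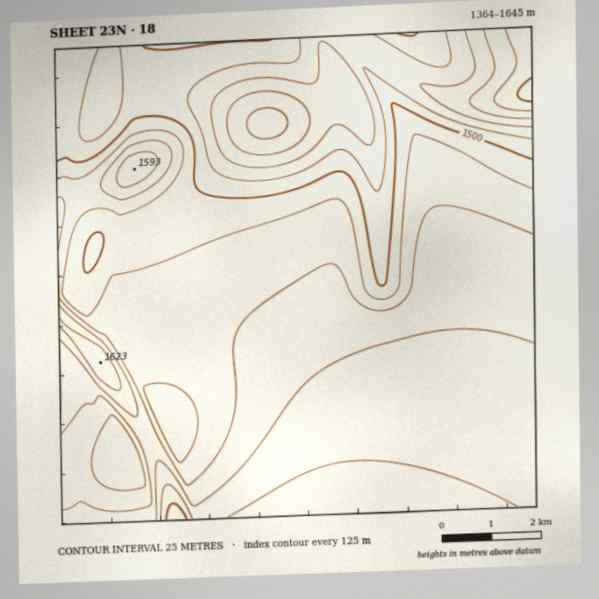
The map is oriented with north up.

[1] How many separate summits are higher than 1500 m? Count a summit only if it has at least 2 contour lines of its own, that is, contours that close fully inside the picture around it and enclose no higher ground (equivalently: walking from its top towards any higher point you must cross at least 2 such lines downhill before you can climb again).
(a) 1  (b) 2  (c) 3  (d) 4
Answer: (a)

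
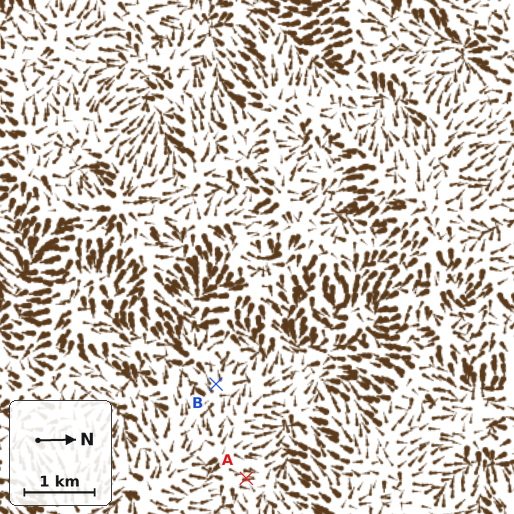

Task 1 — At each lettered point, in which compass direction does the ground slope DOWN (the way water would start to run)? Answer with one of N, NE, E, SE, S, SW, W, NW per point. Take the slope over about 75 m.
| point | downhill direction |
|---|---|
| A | N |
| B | W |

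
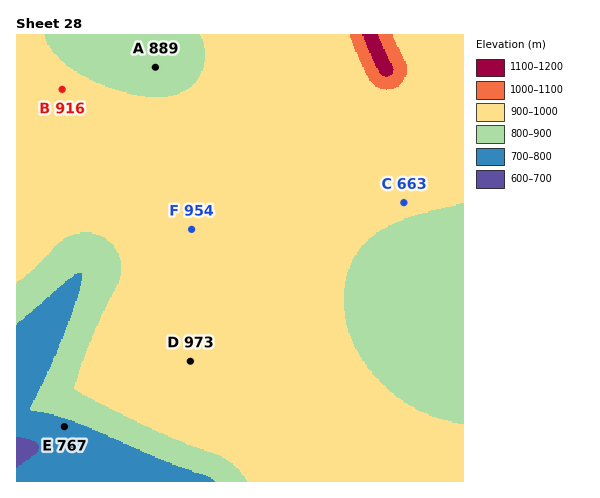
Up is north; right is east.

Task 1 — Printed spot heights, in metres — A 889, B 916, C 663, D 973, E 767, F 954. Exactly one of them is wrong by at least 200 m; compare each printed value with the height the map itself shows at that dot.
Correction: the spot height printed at C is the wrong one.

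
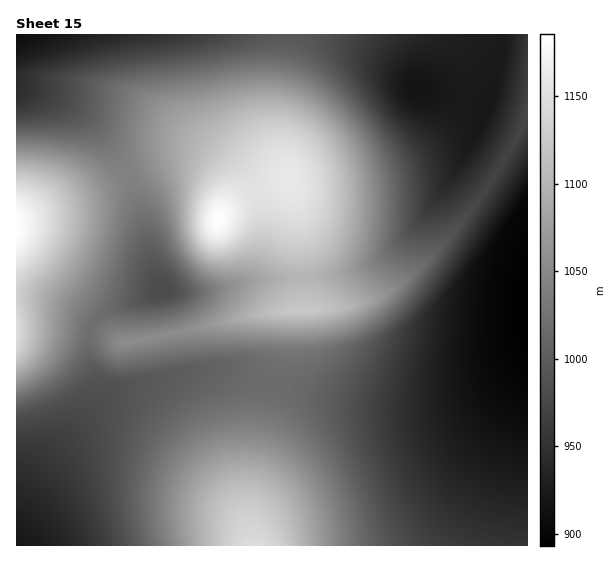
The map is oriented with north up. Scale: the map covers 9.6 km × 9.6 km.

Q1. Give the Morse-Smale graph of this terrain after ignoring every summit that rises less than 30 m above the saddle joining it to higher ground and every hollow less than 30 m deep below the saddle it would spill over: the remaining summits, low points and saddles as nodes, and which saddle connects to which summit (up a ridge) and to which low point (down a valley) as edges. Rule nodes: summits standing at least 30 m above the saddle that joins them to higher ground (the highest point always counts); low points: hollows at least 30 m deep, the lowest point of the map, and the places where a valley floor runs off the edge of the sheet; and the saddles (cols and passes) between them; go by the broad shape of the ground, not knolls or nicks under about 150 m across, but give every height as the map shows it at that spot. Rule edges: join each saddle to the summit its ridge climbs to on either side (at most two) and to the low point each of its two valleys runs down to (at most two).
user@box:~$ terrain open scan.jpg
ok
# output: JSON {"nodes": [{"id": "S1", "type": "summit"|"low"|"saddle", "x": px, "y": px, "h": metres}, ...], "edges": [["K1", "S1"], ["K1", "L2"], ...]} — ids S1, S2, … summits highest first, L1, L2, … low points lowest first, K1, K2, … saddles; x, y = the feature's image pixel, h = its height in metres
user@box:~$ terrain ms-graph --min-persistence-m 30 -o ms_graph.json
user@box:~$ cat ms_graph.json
{"nodes": [
{"id": "S1", "type": "summit", "x": 17, "y": 227, "h": 1186},
{"id": "S2", "type": "summit", "x": 218, "y": 220, "h": 1184},
{"id": "S3", "type": "summit", "x": 254, "y": 545, "h": 1146},
{"id": "L1", "type": "low", "x": 526, "y": 305, "h": 893},
{"id": "L2", "type": "low", "x": 17, "y": 36, "h": 911},
{"id": "L3", "type": "low", "x": 418, "y": 88, "h": 916},
{"id": "L4", "type": "low", "x": 17, "y": 545, "h": 918},
{"id": "L5", "type": "low", "x": 162, "y": 291, "h": 980},
{"id": "K1", "type": "saddle", "x": 302, "y": 277, "h": 1101},
{"id": "K2", "type": "saddle", "x": 126, "y": 175, "h": 1041},
{"id": "K3", "type": "saddle", "x": 91, "y": 328, "h": 1020},
{"id": "K4", "type": "saddle", "x": 274, "y": 383, "h": 1017},
{"id": "K5", "type": "saddle", "x": 505, "y": 161, "h": 970}],
"edges": [["K1", "S2"], ["K1", "L3"], ["K1", "L5"], ["K2", "S1"], ["K2", "S2"], ["K2", "L2"], ["K2", "L5"], ["K3", "S1"], ["K3", "S2"], ["K3", "L4"], ["K3", "L5"], ["K4", "S2"], ["K4", "S3"], ["K4", "L1"], ["K4", "L4"], ["K5", "S2"], ["K5", "L1"], ["K5", "L3"]]}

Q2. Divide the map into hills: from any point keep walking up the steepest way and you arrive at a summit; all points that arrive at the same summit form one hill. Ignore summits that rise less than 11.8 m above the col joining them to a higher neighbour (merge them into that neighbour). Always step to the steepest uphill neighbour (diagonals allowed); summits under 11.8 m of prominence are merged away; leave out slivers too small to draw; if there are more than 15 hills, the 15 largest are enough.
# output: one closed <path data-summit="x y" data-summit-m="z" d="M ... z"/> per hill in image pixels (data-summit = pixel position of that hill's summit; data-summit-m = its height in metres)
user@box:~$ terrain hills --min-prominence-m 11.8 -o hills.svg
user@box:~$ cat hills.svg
<path data-summit="218 220" data-summit-m="1184" d="M505 34l-488 0-1 51 33 10 17 8 16 11 19 19 16 24 18 36 12 40 6 35 8 23 9 2 31-2 56-12 60-2 30-4 18-6 24-14 27-28 19-24 25-38 20-36 13-35 11-47z"/><path data-summit="254 545" data-summit-m="1146" d="M527 358l-20 19-32 18-24 8-26 4-30 0-49-6-133-34-14 0-20 4-62 18-7 4-47 48-26 32-21 42 0 30 511 1z"/><path data-summit="303 311" data-summit-m="1122" d="M470 146l-35 55-19 24-27 28-24 14-34 8-74 4-56 12-39 0-5 6 0 15 11 55-1 6 6 1 26-7 14 0 126 32 56 8 30 0 26-4 24-8 32-18 21-20 0-170-47-30z"/><path data-summit="17 227" data-summit-m="1186" d="M17 86l-1 207 37 6 24 10 16 10 4 0 6-6 11-6 45-14 2-6-8-19-14-64-22-47-12-18-23-25-16-11-17-8z"/><path data-summit="17 332" data-summit-m="1147" d="M29 294l-13 1 1 219 12-27 14-22 42-48 14-22 0-12-8-18-4-16 1-14 8-15-35-18z"/>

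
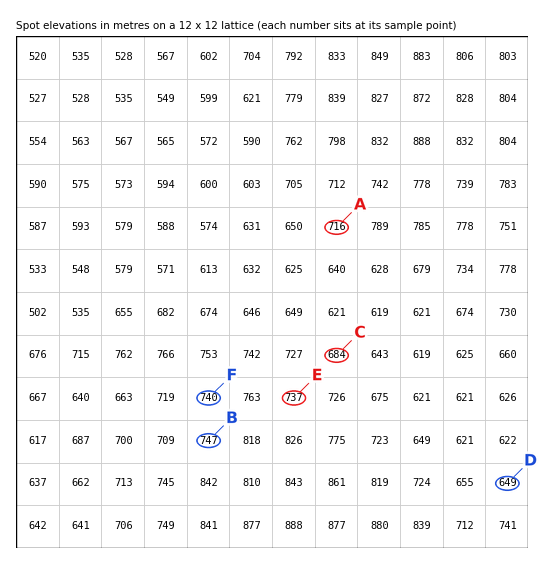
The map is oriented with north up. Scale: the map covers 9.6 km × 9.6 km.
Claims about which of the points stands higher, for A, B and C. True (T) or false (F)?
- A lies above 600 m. T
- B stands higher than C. T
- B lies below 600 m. F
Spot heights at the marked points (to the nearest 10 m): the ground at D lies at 650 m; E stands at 740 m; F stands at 740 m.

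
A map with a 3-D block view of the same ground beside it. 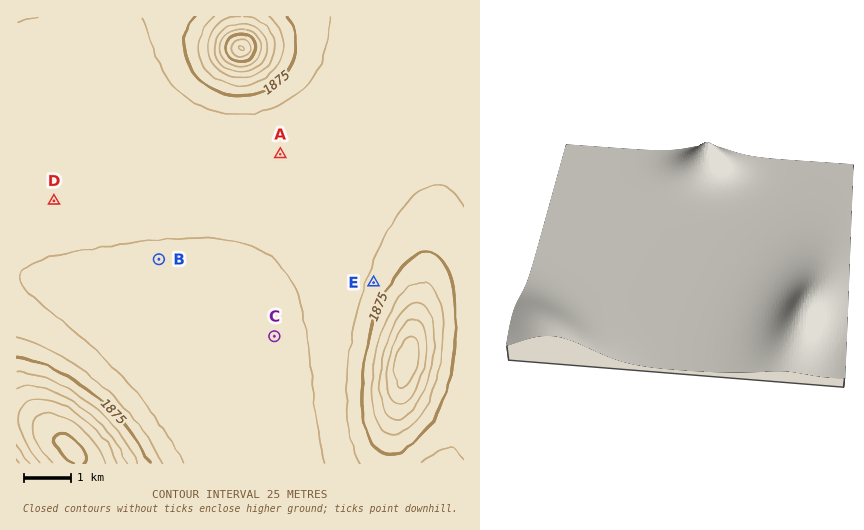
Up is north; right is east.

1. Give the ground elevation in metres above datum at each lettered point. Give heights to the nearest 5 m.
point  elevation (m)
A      1835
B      1825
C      1820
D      1830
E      1855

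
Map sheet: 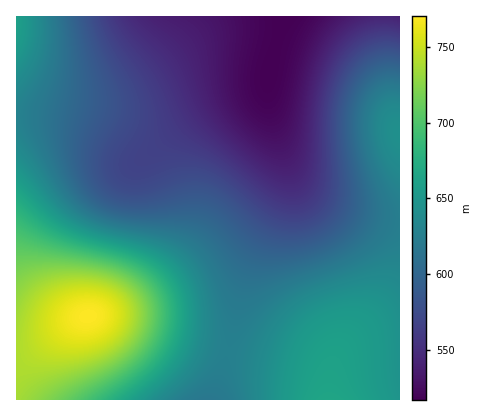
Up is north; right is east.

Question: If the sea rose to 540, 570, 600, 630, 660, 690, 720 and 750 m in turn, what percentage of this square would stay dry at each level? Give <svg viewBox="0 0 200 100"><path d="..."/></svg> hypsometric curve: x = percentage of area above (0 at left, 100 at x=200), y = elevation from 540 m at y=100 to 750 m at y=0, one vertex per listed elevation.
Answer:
<svg viewBox="0 0 200 100"><path d="M178 100l-30-14-32-15-40-14-37-14-12-14-8-15-13-14"/></svg>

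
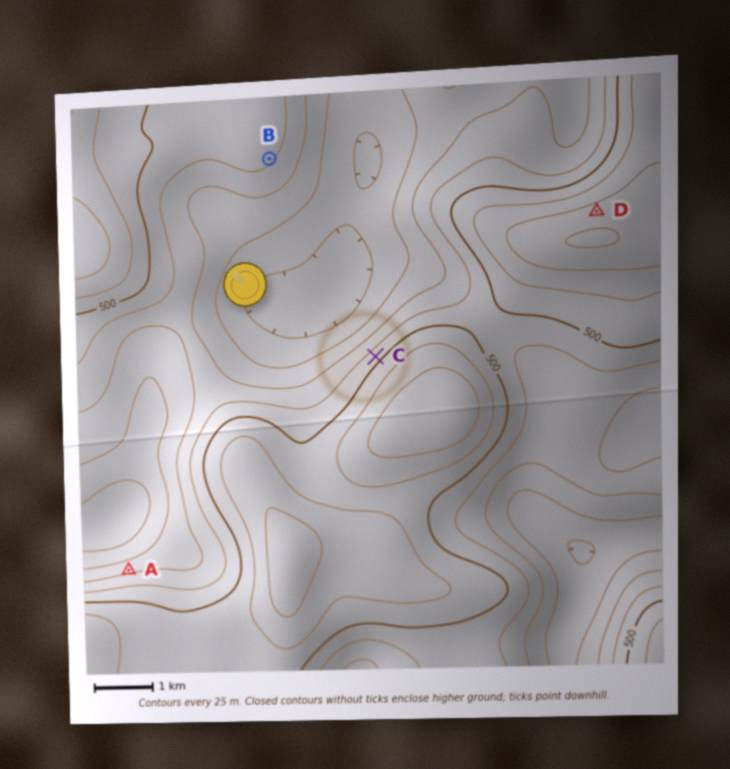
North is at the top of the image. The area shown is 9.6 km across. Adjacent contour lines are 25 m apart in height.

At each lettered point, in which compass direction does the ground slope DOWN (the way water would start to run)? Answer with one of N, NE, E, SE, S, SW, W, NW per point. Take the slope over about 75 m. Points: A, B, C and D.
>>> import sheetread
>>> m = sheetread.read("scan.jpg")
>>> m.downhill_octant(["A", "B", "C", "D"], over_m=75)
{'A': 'N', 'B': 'SE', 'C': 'NW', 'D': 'N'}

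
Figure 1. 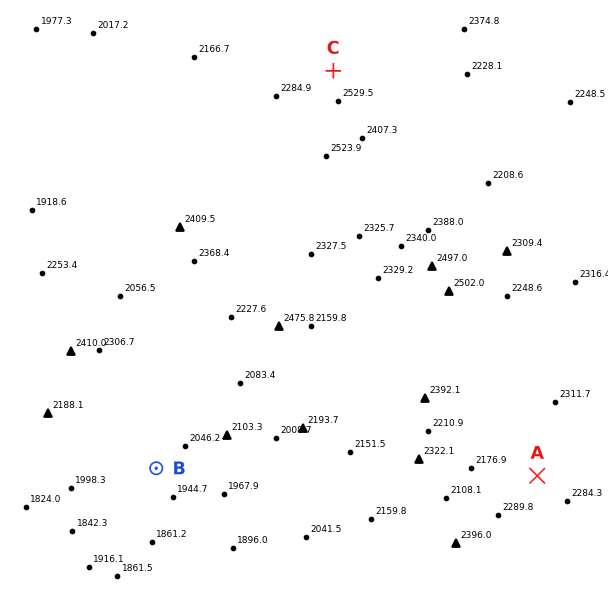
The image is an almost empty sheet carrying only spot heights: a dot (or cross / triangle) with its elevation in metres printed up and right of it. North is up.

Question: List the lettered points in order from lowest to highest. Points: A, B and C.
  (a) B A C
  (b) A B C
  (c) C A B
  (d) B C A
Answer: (a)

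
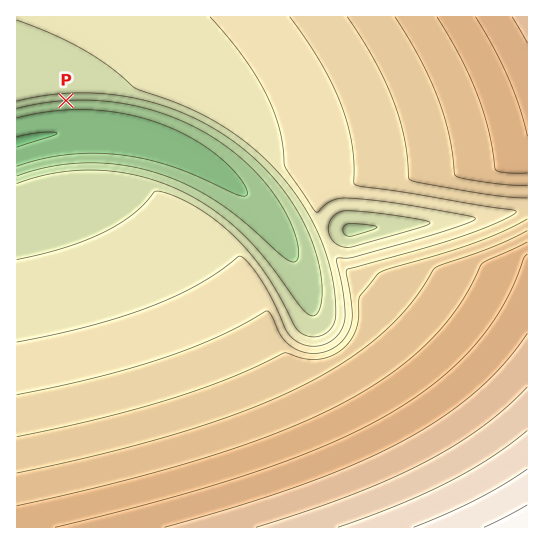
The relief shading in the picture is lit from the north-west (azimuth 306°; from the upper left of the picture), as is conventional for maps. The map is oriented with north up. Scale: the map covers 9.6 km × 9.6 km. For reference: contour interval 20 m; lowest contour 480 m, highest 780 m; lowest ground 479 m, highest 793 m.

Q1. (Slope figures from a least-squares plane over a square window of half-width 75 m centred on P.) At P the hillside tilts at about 8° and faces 176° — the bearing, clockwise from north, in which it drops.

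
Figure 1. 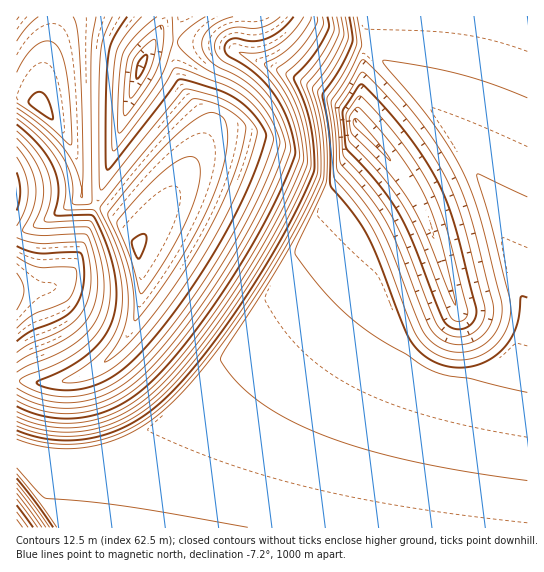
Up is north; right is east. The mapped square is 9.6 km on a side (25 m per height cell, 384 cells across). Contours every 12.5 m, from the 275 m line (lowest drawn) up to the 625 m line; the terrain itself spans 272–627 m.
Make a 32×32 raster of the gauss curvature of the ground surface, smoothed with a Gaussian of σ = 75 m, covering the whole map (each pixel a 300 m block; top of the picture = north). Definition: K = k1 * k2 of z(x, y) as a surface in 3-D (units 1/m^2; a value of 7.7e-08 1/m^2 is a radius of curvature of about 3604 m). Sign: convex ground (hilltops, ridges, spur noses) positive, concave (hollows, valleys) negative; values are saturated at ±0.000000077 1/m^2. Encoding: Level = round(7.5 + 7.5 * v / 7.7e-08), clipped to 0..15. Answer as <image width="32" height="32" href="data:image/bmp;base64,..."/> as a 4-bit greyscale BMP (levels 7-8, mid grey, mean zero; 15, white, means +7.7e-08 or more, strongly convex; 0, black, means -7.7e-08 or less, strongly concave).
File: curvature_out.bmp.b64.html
<image width="32" height="32" href="data:image/bmp;base64,Qk12AgAAAAAAAHYAAAAoAAAAIAAAACAAAAABAAQAAAAAAAACAAATCwAAEwsAABAAAAAAAAAAAAAAABEREQAiIiIAMzMzAERERABVVVUAZmZmAHd3dwCIiIgAmZmZAKqqqgC7u7sAzMzMAN3d3QDu7u4A////AIh3d3d3d3d3d3d3d3d3d3eHd3d3d3d3d3d3d3d3d3d3d4d3d3d3d3d3d3d3d3d3d3d3d3d3d3d3d3d3d3d3d3d3d3d3d3d3d3d3d3d3d3d3ZndmZ3d3d3d3d3d3d3d3d4iIiIZnd3d3d3d3d3d3d3eIiIiIdnd3d3d3d3d3d3d3mZiIiId3d3d3d3d3d3d3d6iImIiId3d3d3d3d3d3d3d3iHeIiId3d3d3d3d3d3d3d4iHaIiId3d3d3d3d4iId3eIiHeIiId3d3d3d3iJiHd3iIh2iIiId3d3d3d4j5h3d4mIhoiIiHd3d3d3eIiId3eKiIeIiIiHd3d3iHeHd4h3iZiIiIiIiHd3eIh3eHiId4ioeIiIiIh3d3iId4iHd4h4uIiIiIiIh3eIh3eIh3d3Z1SYiIiIiIh3iId3iHd3iHpxiIiIiIiIdoh3eIh3d4iGd3iIiIiIiIB3d3iHd3eIhnd4iIiIiIiXd3eIh3d3iHaHeIiIiIiaiHd4iHd3d4h4h3eIiIiKmIh6iId3h3eHiHd3d3iJmIiI34iHeHd4mYh3iHeJmIiIdXiId4d3eIiId4l3h3iIdkeHh3h3d4iIiHd+h2d3dkZ4h3eHd3eIiId3e6Zne1Z4iIN4d3d3iIiHd3eGZ3p4iIiBd3d3d4iIh3d3d3d3eIiZh3d3d3eI"/>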